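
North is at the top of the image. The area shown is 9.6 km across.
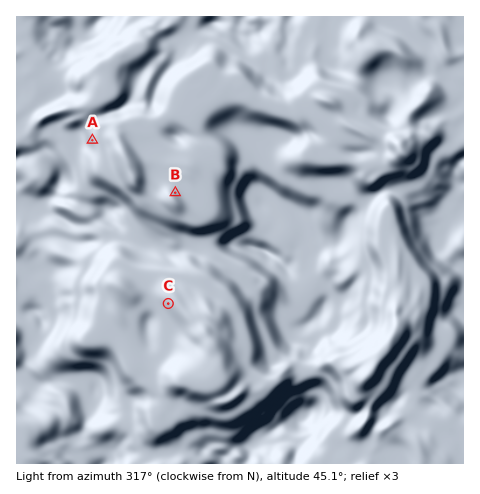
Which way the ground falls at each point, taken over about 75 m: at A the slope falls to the W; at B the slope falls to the NE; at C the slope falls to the SW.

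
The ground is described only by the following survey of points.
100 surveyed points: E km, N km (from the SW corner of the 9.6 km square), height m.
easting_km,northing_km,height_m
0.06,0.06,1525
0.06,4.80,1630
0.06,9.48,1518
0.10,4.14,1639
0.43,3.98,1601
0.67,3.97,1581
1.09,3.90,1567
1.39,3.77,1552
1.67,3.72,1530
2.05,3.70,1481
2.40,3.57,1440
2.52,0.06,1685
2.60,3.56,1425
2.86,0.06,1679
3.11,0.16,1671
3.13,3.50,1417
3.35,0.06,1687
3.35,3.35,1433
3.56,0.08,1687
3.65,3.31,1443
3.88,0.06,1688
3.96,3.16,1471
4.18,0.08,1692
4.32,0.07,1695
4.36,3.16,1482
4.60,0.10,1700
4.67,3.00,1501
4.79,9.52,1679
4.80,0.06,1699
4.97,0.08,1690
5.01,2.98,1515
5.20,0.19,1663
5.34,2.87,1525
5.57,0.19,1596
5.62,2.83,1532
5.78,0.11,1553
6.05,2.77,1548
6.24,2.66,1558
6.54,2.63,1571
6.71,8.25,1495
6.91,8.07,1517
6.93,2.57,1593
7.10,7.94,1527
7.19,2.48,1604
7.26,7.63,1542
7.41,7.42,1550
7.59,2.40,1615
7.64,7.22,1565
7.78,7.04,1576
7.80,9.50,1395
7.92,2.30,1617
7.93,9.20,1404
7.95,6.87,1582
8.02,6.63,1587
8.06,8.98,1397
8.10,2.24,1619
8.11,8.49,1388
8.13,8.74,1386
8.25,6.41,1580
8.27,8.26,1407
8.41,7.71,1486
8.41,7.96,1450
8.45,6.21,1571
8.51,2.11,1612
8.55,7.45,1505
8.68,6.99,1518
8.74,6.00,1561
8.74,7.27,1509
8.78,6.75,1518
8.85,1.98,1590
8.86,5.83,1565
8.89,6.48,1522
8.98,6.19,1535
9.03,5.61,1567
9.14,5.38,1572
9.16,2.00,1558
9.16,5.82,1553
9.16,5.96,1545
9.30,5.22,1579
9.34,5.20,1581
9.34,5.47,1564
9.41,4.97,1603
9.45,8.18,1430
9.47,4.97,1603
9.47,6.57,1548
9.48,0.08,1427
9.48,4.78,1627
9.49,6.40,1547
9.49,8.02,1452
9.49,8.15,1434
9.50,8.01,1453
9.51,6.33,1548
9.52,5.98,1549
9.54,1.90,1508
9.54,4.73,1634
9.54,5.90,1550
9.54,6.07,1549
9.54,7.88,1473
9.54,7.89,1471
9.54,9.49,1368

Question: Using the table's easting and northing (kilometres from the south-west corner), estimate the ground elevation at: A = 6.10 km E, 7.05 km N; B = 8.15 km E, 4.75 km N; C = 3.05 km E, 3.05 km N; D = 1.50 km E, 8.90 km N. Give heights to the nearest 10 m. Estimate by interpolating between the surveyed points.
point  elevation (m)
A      1470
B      1630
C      1470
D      1600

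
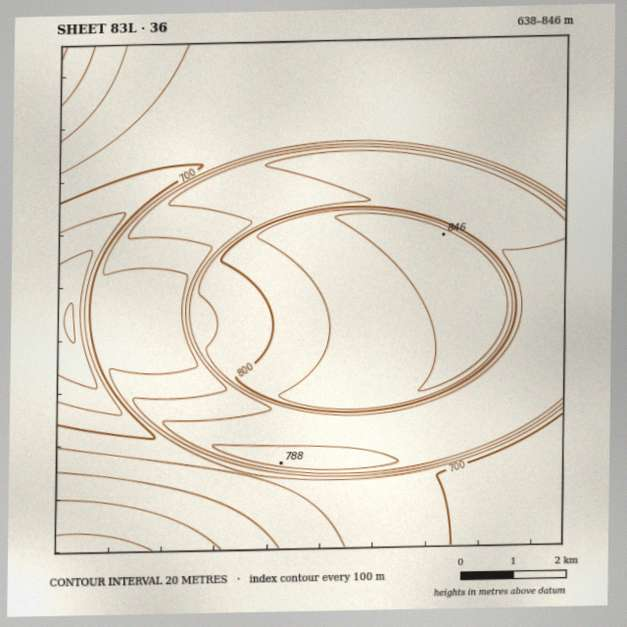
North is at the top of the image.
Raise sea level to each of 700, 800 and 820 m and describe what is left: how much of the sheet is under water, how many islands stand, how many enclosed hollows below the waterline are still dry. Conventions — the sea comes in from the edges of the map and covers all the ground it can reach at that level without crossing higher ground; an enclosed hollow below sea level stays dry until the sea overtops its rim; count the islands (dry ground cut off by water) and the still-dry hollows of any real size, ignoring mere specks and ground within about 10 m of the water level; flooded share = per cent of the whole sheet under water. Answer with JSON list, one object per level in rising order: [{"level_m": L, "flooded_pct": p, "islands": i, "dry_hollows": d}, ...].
[{"level_m": 700, "flooded_pct": 10, "islands": 0, "dry_hollows": 0}, {"level_m": 800, "flooded_pct": 82, "islands": 1, "dry_hollows": 0}, {"level_m": 820, "flooded_pct": 87, "islands": 1, "dry_hollows": 0}]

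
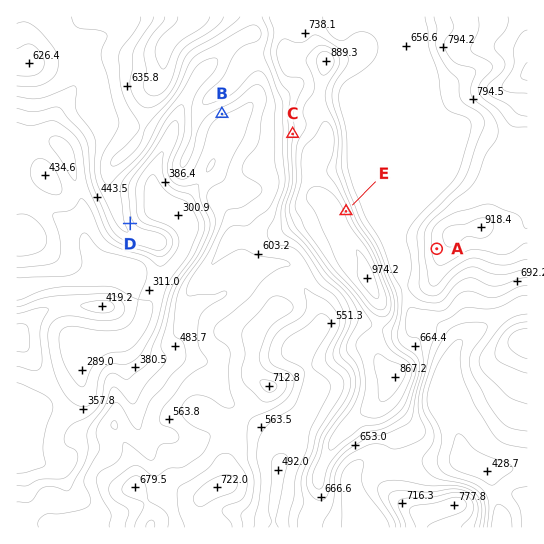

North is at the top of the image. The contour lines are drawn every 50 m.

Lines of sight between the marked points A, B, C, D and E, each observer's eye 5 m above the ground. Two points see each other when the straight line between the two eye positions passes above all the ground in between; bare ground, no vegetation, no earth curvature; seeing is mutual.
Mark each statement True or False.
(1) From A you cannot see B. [True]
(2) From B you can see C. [True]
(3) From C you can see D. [True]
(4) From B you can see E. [False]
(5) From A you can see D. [False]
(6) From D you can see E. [False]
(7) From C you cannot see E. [True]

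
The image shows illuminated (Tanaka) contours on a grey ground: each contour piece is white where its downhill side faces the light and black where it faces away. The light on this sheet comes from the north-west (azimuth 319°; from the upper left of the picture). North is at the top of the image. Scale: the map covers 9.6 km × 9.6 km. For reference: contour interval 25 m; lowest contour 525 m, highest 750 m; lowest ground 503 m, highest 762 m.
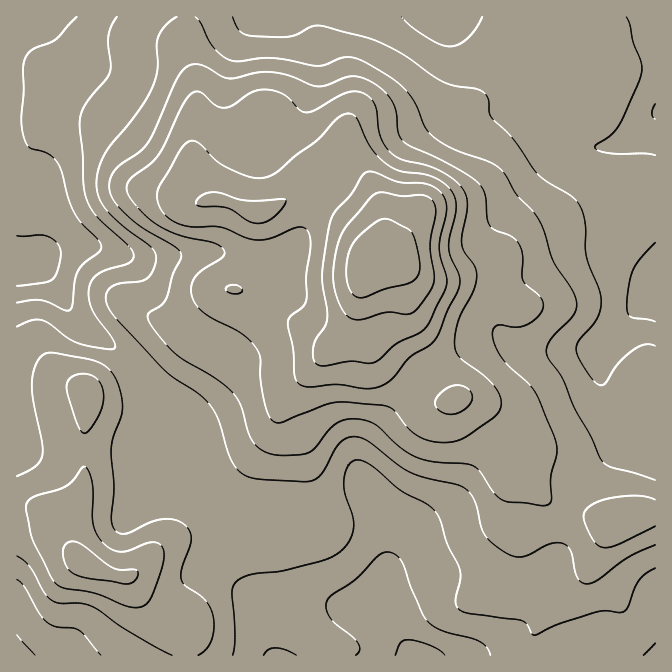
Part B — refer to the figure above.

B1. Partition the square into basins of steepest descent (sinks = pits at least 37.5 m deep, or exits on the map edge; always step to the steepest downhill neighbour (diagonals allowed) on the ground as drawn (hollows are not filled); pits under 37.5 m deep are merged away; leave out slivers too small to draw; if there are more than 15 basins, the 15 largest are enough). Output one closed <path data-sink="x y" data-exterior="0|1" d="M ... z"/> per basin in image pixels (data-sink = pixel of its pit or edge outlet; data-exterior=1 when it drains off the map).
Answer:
<path data-sink="655 112" data-exterior="1" d="M655 16l-469 1 0 30 12 45-5 43 0 37 8 21 6 6 13 0 34 14 8 0 28-15 30-32 10-7 17-6 5 1 17 24 9 17 6 22-1 18-17 25-3 18 0 17 10 30 1 22 4 8 7 9 45 35 24 2 8-3 12 3 16 10 9 9 7 13 2 37 2 3 20 11 20 19 59 20 10 0 20-9 17-2z"/><path data-sink="17 263" data-exterior="1" d="M185 16l-169 1 0 488 19 3 19 8 9 11 11 27 11 10 30 12 19-2 28-28 13-7 17-3 40 0 6-4 6-15 10-49 20-38 7-27 5-8 28-28 32-37 12-28 8-42 12-15 6-17 0-11-6-22-20-35-10-7-8 1-20 12-30 32-28 15-8 0-34-14-13 0-6-6-8-21 0-37 5-43-12-45z"/><path data-sink="418 655" data-exterior="1" d="M362 283l-9 34-10 18-57 60-5 8-7 27-20 38-10 49-6 15-6 4-40 0-17 3-13 7-28 28-6 3 13 20 14 14 12 7 13 1 3 3 3 33 469 1 1-142-9-1-28 10-10 0-59-20-20-19-20-11-2-3-2-37-7-13-9-9-16-10-12-3-8 3-24-2-47-37-9-15 0-15-10-29z"/><path data-sink="17 655" data-exterior="1" d="M28 506l-12 1 1 149 169-1-2-28-4-8-13-1-12-7-14-14-8-15-6-6-19-2-23-10-11-10-15-32-11-9z"/>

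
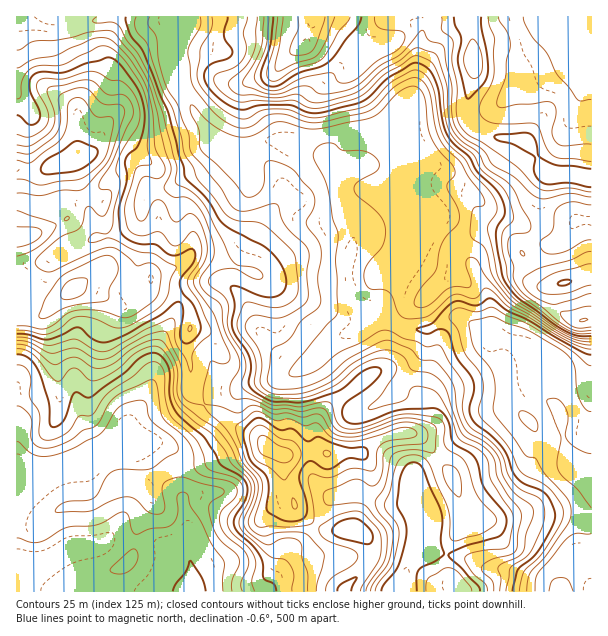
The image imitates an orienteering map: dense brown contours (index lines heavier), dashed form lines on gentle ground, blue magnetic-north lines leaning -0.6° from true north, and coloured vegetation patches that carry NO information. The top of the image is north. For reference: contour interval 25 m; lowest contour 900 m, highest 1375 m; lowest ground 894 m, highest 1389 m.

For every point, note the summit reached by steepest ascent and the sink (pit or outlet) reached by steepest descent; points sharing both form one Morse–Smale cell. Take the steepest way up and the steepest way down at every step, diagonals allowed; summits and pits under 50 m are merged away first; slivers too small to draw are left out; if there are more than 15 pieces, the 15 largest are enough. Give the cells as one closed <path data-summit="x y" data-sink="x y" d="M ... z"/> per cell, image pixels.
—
<path data-summit="72 159" data-sink="561 591" d="M177 16l-161 1 0 297 25 2 19-18 17-10 10 0 36 19 6 0 12-6 11-13 4 2 21 5 11 11 2 24-3 6 0 17 5 16-2 21 14 14 12-10 15-2 20-8 27-5 19-7 11-6 10-11 4 8 10 11 27 35 6 1 21-10 10-8 2-8 23-27 6-15 0-12-25-2-17-13-6-9 3-24-2-22-14-12-16 1 6-19 33-1 9-3 5-5 0-11-7-19-19-22-9-5-14 0-21 5-12-13-45-16-13 2-17 8-18-2-10-4-8-9-32-51-4-21 0-18 4-12z"/><path data-summit="72 159" data-sink="191 591" d="M152 288l-11 13-12 6-6 0-36-19-10 0-17 10-19 18-25-1 1 277 172 0 3-2 0-24-5-15 1-26-6-28-6-17-1-13-3-3-3-11-8-8-7-2 17-1 28-29 5-9-14-14 2-21-5-16 0-17 3-6-2-24-11-11-21-5z"/><path data-summit="72 159" data-sink="561 591" d="M533 384l-8 0-15 6-7 19-24 11-41 38-16 10-8 8 0 33 4 10 0 24-2 9-8 14-6 18 0 8 190-1 0-166-29-4-5-13-13-10z"/><path data-summit="314 17" data-sink="561 591" d="M422 16l-243 0-1 17-4 12 0 18 4 21 32 51 14 11 22 4 17-8 13-2 18 8 21 4 6 4 12 13 17-3 12-7 6-15 19-12 11-12 14-21 6-48 4-18z"/><path data-summit="269 447" data-sink="561 591" d="M462 318l-15 1-19 11-1 12-6 15-23 27-2 8-10 8-21 10-6-1-7-7-20-28-10-11-4-8-10 11-11 6-19 7-27 5-20 8-15 2-11 11 31 21 22 10 12 14 13 5 1 25 8 15 3 12 20 17 15-24 11-6 19-1 26 11 25-2 2 3 1-29 8-8 16-10 41-38 24-11 7-19 15-6 9-1-4-7-23-2-9-15-5-14 1-3 8-3-29-14z"/><path data-summit="564 282" data-sink="561 591" d="M426 163l-13 0-24 5-21-3 9 4 19 22 7 19 1 12 6-5 25 1 12 6 10 10 31 63 4 35 8 6 16 8 8 8 5 9 5 23 11 12 13 10 5 13 28 3 1-203-16-1-12 20-12 6-6-2-22-18-36-16-17-17-18-9-15-16z"/><path data-summit="473 60" data-sink="561 591" d="M467 16l-45 1 0 16-4 18-6 48-14 21-11 12-13 7-6 5-6 15-7 5 19 0 10 4 29-5 19 1 6 4 15 16 18 9 17 17 36 16 22 18 11 0 9-7 10-17 16-1 0-40-16-4-25 0-9-7-10-21-7-7-28-2-21-10-7-6-3-6 0-11 8-27 0-33z"/><path data-summit="269 447" data-sink="191 591" d="M204 404l-14 19-19 19-17 1 7 2 8 8 3 11 3 3 1 13 6 17 6 28-1 26 5 15-2 25 74 1 14-19 10-22 14-9 14-17-21-18-3-12-8-15-1-25-13-5-12-14-22-10z"/><path data-summit="473 60" data-sink="591 17" d="M582 16l-114 0 6 29 0 33-6 20-2 18 10 12 12 6 9 4 28 2 7 7 10 21 9 7 25 0 15 3 1-101-11-3-5-3-8-15-3-20 0-3z"/><path data-summit="314 17" data-sink="561 591" d="M428 217l-18 0-12 11-6 1-37 2-3 17 14 0 14 12 0 49 10 11 17 10 22 0 18-11 15-1 11 7 22 11-5-7 2-14-4-18-28-58-13-15-7-4z"/><path data-summit="351 530" data-sink="561 591" d="M360 493l-12 0-16 5-16 26 11 6 29 0 6 4 8 11 2 10-4 8-7 10-15 14-1 5 56 0 7-26 8-14 2-9 0-24-4-13-3-4-25 2z"/><path data-summit="351 530" data-sink="191 591" d="M317 524l-15 18-14 9-10 22-12 19 78 0 2-5 15-14 11-18-5-16-5-5-11-5-24 1z"/><path data-summit="314 17" data-sink="591 17" d="M591 16l-7 0-19 17 3 23 4 10 6 7 12 3 2-1z"/><path data-summit="72 159" data-sink="561 591" d="M504 340l-7 0-4 2 0 3 12 27 7 4 18 0 0-7-6-15-8-8z"/>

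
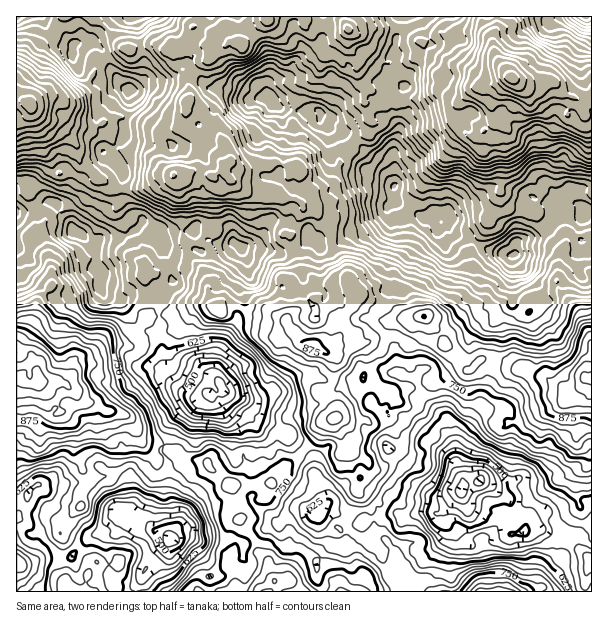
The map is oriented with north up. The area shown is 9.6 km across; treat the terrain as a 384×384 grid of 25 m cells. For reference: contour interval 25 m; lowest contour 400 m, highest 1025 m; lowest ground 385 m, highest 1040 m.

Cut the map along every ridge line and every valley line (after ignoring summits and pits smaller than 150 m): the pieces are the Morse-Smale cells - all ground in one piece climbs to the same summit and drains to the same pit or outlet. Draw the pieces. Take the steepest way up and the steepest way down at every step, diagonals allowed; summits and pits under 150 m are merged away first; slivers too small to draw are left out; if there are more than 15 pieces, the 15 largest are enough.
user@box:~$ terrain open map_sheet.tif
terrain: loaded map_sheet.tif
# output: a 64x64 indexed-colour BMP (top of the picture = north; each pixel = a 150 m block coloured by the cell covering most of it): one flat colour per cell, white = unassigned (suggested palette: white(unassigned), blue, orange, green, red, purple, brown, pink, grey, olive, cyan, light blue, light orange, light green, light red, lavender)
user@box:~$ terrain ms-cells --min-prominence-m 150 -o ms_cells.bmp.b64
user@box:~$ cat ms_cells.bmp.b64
<image width="64" height="64" href="data:image/bmp;base64,Qk12CAAAAAAAAHYAAAAoAAAAQAAAAEAAAAABAAQAAAAAAAAIAAATCwAAEwsAABAAAAAAAAAA////ALR3HwAOf/8ALKAsACgn1gC9Z5QAS1aMAMJ34wB/f38AIr28AM++FwDox64AeLv/AIrfmACWmP8A1bDFAKqqqqqqqqzMzMwAABEREREREREREbu7u7u7u7u7u7uwqqqqqqqqqszMzAAAERERERERERERu7u7u7u7u7u7u7CqqqqqqqqqzMzMzAARERERERERERu7u7u7u7u7u7u7u6qqqqqqqqqszMzMzBERERERERERG7u7u7u7u7u7u7u7qqqqqqqqqqzMzMzMEREREREREREbu7u7u7u7u7u7u7CqqqqqqqqqqqzMzMwREREREREREQC7u7u7ALu7u7u7AKqqqqqqqqqqnMzMzMEREREREBEQAAu7u7AAAAC7uwAAqqqqqqqqqqmZzMzMwREREREAARAAC7u7sAAAAAAAAACqqqqqqqqpmZzMzMwREREREQARERABu7u7AAAAEQAAAJqqqqqqqZmZnMzMzBEREREREREREREREbsAAAERERAAmqqqqqmZmZmczMzMERERERERERERERERGwAAERERERGZqqqqmZmZmZzMzMwRERERERERERERERERAAEREREREZmZmZmZmZmZnMzMwzMzMRERERERERERERERERERERERmZmZmZmZmZmczMwzMzMxERERERERERERERERERERERGZmZmZmZmZmZwzMzMzMzMxEREREREREREREREREREREZmZmZmZmZmZzDMzMzMzMzMRERERERERERERERERERERmZmZmZmZmZkzMzMzMzMzMzERERERERERERERERERERGZmZmZmZmZZmMzMzMzMzMzMREREREREREREREREREREZmZmZmZmZZmYzMzMzMzMzMzERERERERERERERERERERmZmZmZmZZmZmMzMzMzMzMzMxERERERERERERERERERGZmQmZlmZmZmZjMzMzMzMzMzEREREREREREREREREREZmZmZZmZmZmZmYzMzMzMzMzMRERERERERERERERERERmZmZZmZmZmZmMzMzMzMzMzMRERERERERERERERERFREABmZmZmZmZmMzMzMzMzMzMzERERERERERERERERVVUQBmZmZmZmZmMzMzMzMzMzMzMREREREREREREREVVVVVAGZmZmZmZmYzMzMzMzMzMzMxEREREREREVERVVVVVVUGZmZmZmZmZjMzMzMzMzMzMzEREREREREVVVVVVVVVVWZmZmZmZmZmMzMzMzMzMzMREREREREREVVVVVVVVVVVZmZmZmZmZmYzMzMzMzMzMREREREREREVVVVVVVVVVVVmZmZmZmZm7jMzMzMzMzMREREREREREVVVVVVVVVVVVWZmZmZmZm7uMzMzMzMzMxERFREREREVVVVVVVVVVVVVZmZmZmZm7u4zMzMzMzMzERFVURERFVVVVVVVVSJVVVVmZmZmZm7u7jMzMzMzMzERVVVVERFVVVVVVVVSIiVVVWZmZmZu7u7u4zMzMzMzMRVVVVVREVVVVVVVVVIiVVVVZmZmZm7u7u7jMzMzMzMxFVVVVVVVVVVVVVVVUiIiJVVmZmZmbu7u7uMzMzMzMzM1VVVVVVVVVVVVVVVSIiIiImZmZmZu7u7u4zMzMzMzMzVVVVVVVVVVVVVVVVIiIiIiZmZmZm7u7u7jMzMzMzMzNVVVVVVVVVVVVVVVIiIiIiIAZmZm7u7u7u7u4zM3d3d0VVVVVVVVVVVVVSIiIiIiIgAGZmiIiO7nfu7u7nd3d3REREVVVVVVVVIiIiIiIiIiAAAAiIiIiHd3d+7nd3d3dEREREVVVVVVIiIiIiIiIiIAAAiIiIiId3d3d3d3d3d0RERERFVVVVIiIiIiIiIiIogACIiIiHd3d3d3d3d3d3dERERERVIiIiIiIiIiIiIiiIiIiIiId3d3d3d3d3d3dEREREREIiIiIiIiIiIiIiKIiIiIiIh3d3d3d3d/////REREREQiIiIiIiIiIiIiIoiIiIiIiHd3d3d3d/////9ERERERCIiIiIiIiIiIiIiiIiIiIiId3d/939//////0REREQiIiIiIiIiIiIiIiKIiIiIiId3d/////9E9P9EREQiIiIiIiIiIiIiIiIiIoiIiIiId3d3/////0REREREQiIiIiIiIiIiIiIiIiIiiIiIiIiHd3f////0RERERERCIiIiIiIiIiIiIiIiIiKIiIiIiIh3d/////REREREREIiIiIiIiIiIiIiIiIiIoiIiIiIiHd3d///REREREREQiIiIiIiIiIAIiIiIiIiiIiIiIiId3d3//REREREREQiIiIkIiIiIAACIiIiIiKIiIiIiIh3d3d/REREREREREIiIkQiIiIgAAIiIiIiIIiIiIiIiHd3d3REREREREREREIiRCIiIiAAAiIiIiIgiIiIiIiId3d3dEREREREREREREREIiIiIgAAIiIiLd2IiIiIiIh3d3d0RERERERERERERERCIiIiIgAi3dLd3YiIiIgAB3d3d3REREREREREREREREIiIiIgAA3d3d3diIiIgAB3d3d3AEREREREREREREREIiIiIAIg3d3d3d2IiIgAAHd3d3AAAEREREREREREREQiIiAAAA3d3d3d3YiIiAAHd3d3cAAABEREREREBERERCIiAAAADd3d3d3diIgAAAd3d3d3cAAAAEREREAAREREIiIAIAAN3d3d3d2IgAAAAHd3d3dwAAAABEREAAAERERCIiIgAA3d3d3d3YiAAAAAB3d3d3cAAAAAREQAAEREREIiIgAADd3d3d3d"/>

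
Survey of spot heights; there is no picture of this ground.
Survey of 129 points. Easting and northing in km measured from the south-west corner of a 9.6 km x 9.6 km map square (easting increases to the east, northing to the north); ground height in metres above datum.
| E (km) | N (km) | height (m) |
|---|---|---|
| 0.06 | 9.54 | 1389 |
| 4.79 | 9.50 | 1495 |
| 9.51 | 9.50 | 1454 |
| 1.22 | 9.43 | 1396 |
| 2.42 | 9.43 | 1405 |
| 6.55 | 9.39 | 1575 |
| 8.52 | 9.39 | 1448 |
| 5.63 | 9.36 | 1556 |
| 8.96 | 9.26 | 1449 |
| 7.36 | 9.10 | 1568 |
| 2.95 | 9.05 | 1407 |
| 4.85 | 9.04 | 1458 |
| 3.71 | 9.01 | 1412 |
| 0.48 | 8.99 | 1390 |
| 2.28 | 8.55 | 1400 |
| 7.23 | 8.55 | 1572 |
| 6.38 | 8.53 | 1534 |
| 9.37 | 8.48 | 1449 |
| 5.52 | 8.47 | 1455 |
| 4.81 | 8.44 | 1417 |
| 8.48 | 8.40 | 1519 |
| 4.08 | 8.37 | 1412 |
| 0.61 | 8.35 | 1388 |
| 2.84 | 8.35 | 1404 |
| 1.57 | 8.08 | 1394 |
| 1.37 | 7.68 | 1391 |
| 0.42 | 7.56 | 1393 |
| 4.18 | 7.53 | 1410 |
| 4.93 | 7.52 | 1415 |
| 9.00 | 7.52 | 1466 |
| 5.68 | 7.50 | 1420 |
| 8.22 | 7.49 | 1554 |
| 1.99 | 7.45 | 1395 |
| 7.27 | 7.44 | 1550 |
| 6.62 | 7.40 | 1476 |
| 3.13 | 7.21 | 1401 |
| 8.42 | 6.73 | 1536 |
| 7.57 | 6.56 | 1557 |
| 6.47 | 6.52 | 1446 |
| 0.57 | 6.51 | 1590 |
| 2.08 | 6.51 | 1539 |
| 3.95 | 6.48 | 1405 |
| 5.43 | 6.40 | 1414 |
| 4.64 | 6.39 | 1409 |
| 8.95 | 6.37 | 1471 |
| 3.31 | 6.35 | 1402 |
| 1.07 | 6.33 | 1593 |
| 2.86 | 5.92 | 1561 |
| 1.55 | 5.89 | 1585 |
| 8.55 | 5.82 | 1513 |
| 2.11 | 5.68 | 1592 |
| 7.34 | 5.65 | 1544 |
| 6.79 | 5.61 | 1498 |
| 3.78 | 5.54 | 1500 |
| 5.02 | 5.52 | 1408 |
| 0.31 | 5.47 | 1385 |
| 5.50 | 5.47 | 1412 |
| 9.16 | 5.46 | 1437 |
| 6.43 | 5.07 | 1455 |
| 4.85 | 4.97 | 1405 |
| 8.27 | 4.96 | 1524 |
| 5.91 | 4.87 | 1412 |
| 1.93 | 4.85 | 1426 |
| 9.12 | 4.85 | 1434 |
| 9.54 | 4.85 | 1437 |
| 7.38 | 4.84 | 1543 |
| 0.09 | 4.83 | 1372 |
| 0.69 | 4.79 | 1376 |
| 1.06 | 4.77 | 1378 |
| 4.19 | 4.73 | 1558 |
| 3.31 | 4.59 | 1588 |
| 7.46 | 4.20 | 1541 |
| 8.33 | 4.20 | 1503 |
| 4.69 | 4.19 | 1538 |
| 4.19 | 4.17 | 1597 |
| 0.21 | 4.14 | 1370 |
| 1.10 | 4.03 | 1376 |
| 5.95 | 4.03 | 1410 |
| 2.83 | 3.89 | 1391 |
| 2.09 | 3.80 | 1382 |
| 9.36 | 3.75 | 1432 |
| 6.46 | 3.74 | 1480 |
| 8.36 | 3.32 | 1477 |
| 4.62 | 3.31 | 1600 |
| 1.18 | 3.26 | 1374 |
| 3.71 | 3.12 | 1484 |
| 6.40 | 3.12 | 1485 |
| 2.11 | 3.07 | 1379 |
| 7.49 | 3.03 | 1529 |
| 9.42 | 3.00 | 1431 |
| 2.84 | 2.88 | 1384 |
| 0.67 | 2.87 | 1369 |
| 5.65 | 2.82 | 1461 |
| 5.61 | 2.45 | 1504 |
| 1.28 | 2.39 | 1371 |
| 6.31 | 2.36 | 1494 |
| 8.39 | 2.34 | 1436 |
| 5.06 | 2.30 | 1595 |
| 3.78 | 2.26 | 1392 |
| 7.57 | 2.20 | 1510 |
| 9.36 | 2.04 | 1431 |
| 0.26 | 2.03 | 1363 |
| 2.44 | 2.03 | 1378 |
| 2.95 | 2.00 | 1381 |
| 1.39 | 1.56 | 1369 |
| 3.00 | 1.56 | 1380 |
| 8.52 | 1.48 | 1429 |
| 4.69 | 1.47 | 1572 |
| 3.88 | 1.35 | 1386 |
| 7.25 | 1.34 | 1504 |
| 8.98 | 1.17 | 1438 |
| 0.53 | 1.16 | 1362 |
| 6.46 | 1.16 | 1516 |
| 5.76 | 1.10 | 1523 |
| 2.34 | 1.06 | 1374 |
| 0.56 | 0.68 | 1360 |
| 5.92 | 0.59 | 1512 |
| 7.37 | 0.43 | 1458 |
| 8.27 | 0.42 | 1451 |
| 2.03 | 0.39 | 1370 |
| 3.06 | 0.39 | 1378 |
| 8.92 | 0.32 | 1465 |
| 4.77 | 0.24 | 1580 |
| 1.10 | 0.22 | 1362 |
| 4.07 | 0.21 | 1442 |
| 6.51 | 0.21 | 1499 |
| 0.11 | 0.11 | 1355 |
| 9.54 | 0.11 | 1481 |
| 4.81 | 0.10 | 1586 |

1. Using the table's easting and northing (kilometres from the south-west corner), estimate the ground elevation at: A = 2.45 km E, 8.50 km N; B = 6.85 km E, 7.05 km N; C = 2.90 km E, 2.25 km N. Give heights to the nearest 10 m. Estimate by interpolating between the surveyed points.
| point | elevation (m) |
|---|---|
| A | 1400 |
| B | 1500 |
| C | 1380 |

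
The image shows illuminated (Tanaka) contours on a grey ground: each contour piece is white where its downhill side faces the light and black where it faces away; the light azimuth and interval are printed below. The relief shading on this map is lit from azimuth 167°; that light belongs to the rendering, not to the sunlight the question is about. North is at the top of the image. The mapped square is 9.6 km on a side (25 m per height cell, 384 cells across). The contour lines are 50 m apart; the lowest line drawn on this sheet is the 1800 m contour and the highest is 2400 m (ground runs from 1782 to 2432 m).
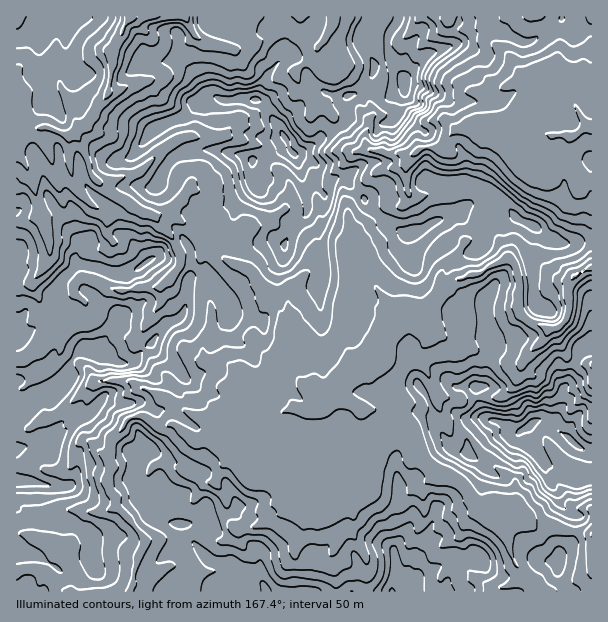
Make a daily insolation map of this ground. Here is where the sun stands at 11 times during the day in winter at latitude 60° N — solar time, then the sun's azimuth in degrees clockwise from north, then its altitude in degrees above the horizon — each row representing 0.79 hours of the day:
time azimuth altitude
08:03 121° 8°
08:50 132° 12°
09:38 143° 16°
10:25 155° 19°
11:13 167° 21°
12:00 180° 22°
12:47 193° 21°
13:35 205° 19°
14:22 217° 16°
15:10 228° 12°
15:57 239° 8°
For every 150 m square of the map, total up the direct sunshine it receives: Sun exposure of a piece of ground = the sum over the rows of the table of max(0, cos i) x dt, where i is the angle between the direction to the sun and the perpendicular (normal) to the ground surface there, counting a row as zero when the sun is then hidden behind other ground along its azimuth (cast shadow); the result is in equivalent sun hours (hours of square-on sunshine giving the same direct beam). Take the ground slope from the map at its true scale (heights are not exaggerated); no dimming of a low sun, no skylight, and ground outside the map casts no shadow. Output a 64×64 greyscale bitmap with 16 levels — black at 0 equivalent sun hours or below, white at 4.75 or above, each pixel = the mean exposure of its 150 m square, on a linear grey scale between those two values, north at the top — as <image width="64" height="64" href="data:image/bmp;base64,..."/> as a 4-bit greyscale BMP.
<image width="64" height="64" href="data:image/bmp;base64,Qk12CAAAAAAAAHYAAAAoAAAAQAAAAEAAAAABAAQAAAAAAAAIAAATCwAAEwsAABAAAAAAAAAAAAAAABEREQAiIiIAMzMzAERERABVVVUAZmZmAHd3dwCIiIgAmZmZAKqqqgC7u7sAzMzMAN3d3QDu7u4A////AGdleqzdy4Zmd3d3ZoiHQjMiMzIzRWZnZ2VXh0I3q6ZmVVa7mbuZiIZmZ2RYiGQxEAASIjNFZVd2d3rbl2q7uGWHm4eZmHiGeXd4mZh1RFMAIiRFRWdlRXdnzahVrMqZh6qXZ5iHd3ZXmZmoVENGZkRnVGdHiGRFNYmIdleYd4iHdmZ4d3d4mFV4mXQiI2VmZEVlZFqnZEZjIjM0VlRFV4d3d5mImIiYdmiXRGMUIjRkM0Yyh2JFNXcgECNVUzQkZ4iamZhmd1a8u6eKlTAANFU0NERDIBVEVWIBJFVUQzV5u7u7lDNEOdyoiKlnmWM0RVVEVDQiJFN0VSNFZVaJve6phkQzIROLp2VUZleYd2VVVWVFUxQzU2dGVnZmeK79iJq7qrzKd7t2d3RFVXeIZVZ3dmZDNGMzR4ZoiIiczceq3N7/64ZYmGiHdyI0MRV3Z3d3dmZWdCMRRniJqrz/3v///cu5dWuXaGQkISUiElZ4iIiHd3d2QgE1is7s7N3P/1UxEUZnZ4dlUyJoQzRFVmd4iIh3d1WHVWm+/au+2shoVFZ1NolEaIRFd1VSVmZ3ZmZ4iHdmREZ5z/6X3925dniYmqhWZFmIqodCI2Vmd3d3dmZnd3ZWV77/6I3//YZ6zamHiFZXVneYZDI1V3d3d4iHdmZ3dWdozbhnzv/pd6zZNYd5hJlSJUMzRERmd3d4iId3dmZmeHmoRmrO3al5ulFDV3jN2pM1IRRYqGZ3d4iHd3d3d3eHepZojLmIqquVMohkZ63d2DEkVphWd3d3eHZmZ3dniGWZZHnN2lJJuVJ0mplVeLyspWmqZomZmYiGVWVWZmZVWadVlWYhABEyMVeZqrY0a83/xlabqZmZiZmIiHZniJmHZ1YxIQAAEAAlBEWJnHMllhJFfLmqmHiId4h3domIeIi4RXeDAAAAADRBZEeKxiAlZG3qzad4iYd4h3iYd3d3irVaqamCAAABVlN1M1irZleu/Ju4mZmIiIiImIh2d2ZmQ3cyIRAAAAMTVhRkNVfv///ZumVXmIipmImYiJdnZlQUYhEQEhABIwAlVEZEjO7Iea3IVXZpmqmHeJmIiGZnZlUyIiJEQxEzIXmoVWWMqHU0vJZpnMvLiZiHiZiJlnd2ZERERnmGQRIGnZmGVUM0RWR5qaupvLd6mIiJqImYZ3dmVWeIiGZ1ERVGeIdVMAJ5ljW8y6mbmauYmZmpiIl2Z2VniHd2ZlQgEhKHiHZDM1mHQn3amZq7uZmJmqiIiJZVZoiId2VDEVgxRHdoiZZmZohjJJmIiYl1iImamIeIh2Q1eIiIdmNN/XRlRkZ2ZndCNpY0WHiHZ2RYmZmIiHeJu7lnd4iIdYlmRHYxN3ZIhBASVURXeIdmZnmJqZmIiIqau3NGd4mWd1VDdUE0d3dTNEESI2iJlVZYupiZmYiHiau6pkREWKd3ZURDlRJIhFr//+tkV5pUVnrNyXiYd3iazeubcgAldYiHZBF4QiWs23R87sczQzRFi87sh4d3eavNy7nMlhBFmIq6YXZTJHUyAiOe2VVVVoq6rMyod3eJq6l5u5z/oxaYq9/9iFNWVkIRNCR1Z3d7y7qqqqh3d4maqIisyK3uzJm83d5GVGVoljRiECSFZndniaiJmYeIiZiaupeXRZvsq8y5miREd0JTWEEAA0R3hmZWVIqpqYiaqpmru6qVesy8pTI0MzV1IQMRAAEjJnibqHU1e8u6iZmYU0e8zKh6vcliEROWRnRCATMQAjN3eJmqqpZHurqJy3IAE1ermYiIMRMRE3hqdEMlczWsyFZniazu2WeKuprZVCEjIkWJiHMgATIjNWhEI4Yjne7bdlZ4rf/LmYmqu5d5cjMjM2iYQRACRTQjUzM2QWzcu6qWd3isyquqmWrLNGZlq6mIeHMRESJGZTJTNFY2dURHiJmKiJqZl6uZaLlSRVSIdmdSESEjNFZmRXVVdn7+pUWJmpipmYdp3KqTOLchIzMQAAESM0RVVndIZXZ1iazthGq8ury5iK3suHcQWahSEQAAABM0VVZWiHdWdlSFRHzYRqzNy4Q2rbh1M0AAE0QgAAEQE0VmZVZmZVZkNVMjWd6UMzMgACaaYkrLvIrf/ZhiNDM0Vmd1ZERURCMkI1ZVneyGZlRoh4hDAozszP/t3skyRVZmVVZmQ2Z2rINXd3ZHzuzNyWVXhDISRq3X3+60V4dmZnd4mqqVm93JmkVmUxEmvuuqmIlRRUNVeYdHvsp4y6qqmYiIiHuIrIaJdDQyEAFaq97u2DI2ZFiIvMqd/97d3cuoiIh2iYd3Z5iEIiIhJneqmbuoRDNmiKy7q9+p7ZeIeJmIh3eYiHZomJdUIiNEITQgAAAlY0djNZlnmr2Xd2d1V5iIeIiZl4mZmGqWVEMiEAAAAiJFgwARWYeIhmZ6uqqWZ4iJiIiIiYh2Vpuph2MQAAADdmVCNERYiGSKqruqzKmHZomImIiZhUQ0aJmIZCEAADNauDRmZ4d4VFzdzMy6msupmqi6qZmHVDVVVFZUIiESNFWIZmaKt3dEN9/9upid7tururuqmZh5dEQzVlISRndlRDR3Z4uGdjRhJaynaMy83bu6eImZqrqUMxaIcnzKmZhUV4d3d3d5g2cgAmirp2eby5pmeIebuqdBVlQkuXdmeIZFeHZVd2a5NnMmZmZlRFiph2Z3dniqqDIQAASHdmZlZlRWd2RHZYlRNTd3d1UxJoh2"/>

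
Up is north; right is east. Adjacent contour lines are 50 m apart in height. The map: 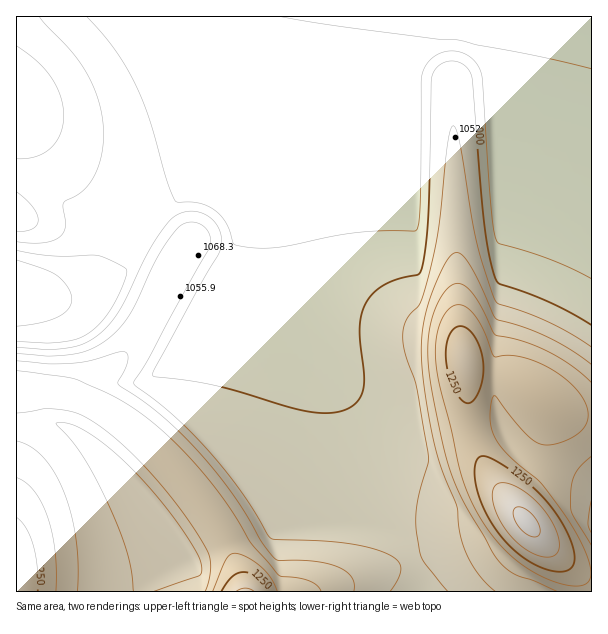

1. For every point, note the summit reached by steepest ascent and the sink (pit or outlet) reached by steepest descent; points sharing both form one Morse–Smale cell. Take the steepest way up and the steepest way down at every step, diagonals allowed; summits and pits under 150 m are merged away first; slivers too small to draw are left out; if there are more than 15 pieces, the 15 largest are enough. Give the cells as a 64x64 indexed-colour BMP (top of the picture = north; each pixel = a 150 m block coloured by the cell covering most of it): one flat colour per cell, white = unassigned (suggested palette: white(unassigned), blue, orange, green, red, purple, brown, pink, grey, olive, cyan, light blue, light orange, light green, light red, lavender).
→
<image width="64" height="64" href="data:image/bmp;base64,Qk12CAAAAAAAAHYAAAAoAAAAQAAAAEAAAAABAAQAAAAAAAAIAAATCwAAEwsAABAAAAAAAAAA////ALR3HwAOf/8ALKAsACgn1gC9Z5QAS1aMAMJ34wB/f38AIr28AM++FwDox64AeLv/AIrfmACWmP8A1bDFAEREREREREQiIiIiIiIiIiIiIiIiIiIhERERERERERERREREREREREIiIiIiIiIiIiIiIiIiIhERERERERERERFEREREREREREIiIiIiIiIiIiIiIiIiEREREREREREREURERERERERERCIiIiIiIiIiIiIiIiIRERERERERERERREREREREREREQiIiIiIiIiIiIiIiIRERERERERERERFEREREREREREQiIiIiIiIiIiIiIiIhEREREREREREREURERERERERERCIiIiIiIiIiIiIiIhERERERERERERERRERERERERERCIiIiIiIiIiIiIiIRERERERERERERERFERERERERERCIiIiIiIiIiIiIiIREREREREREREREREURERERERERCIiIiIiIiIiIiIiIRERERERERERERERERREREREREREIiIiIiIiIiIiIiIhERERERERERERERERFEREREREREIiIiIiIiIiIiIiIhEREREREREREREREREUREREREREIiIiIiIiIiIiIiIiERERERERERERERERERREREREREIiIiIiIiIiIiIiIiIRERERERERERERERERFEREREREIiIiIiIiIiIiIiIiIhEREREREREREREREREUREREREIiIiIiIiIiIiIiIiIhERERERERERERERERERREREREIiIiIiIiIiIiIiIiIiERERERERERERERERERFERERCIiIiIiIiIiIiIiIiIiIREREREREREREREREREUREQiIiIiIiIiIiIiIiIiIiIhERERERERERERERERERIiIiIiIiIiIiIiIiIiIiIiIiEREREREREREREREREREiIiIiIiIiIiIiIiIiIiIiIiIRERERERERERERERERESIiIiIiIiIiIiIiIiIiIiIiIRERERERERERERERERERIiIiIiIiIiIiIiIiIiIiIiIhEREREREREREREREREREiIiIiIiIiIiIiIiIiIiIiIiERERERERERERERERERESIiIiIiIiIiIiIiIiIiIiIiERERERERERERERERERERIiIiIiIiIiIiIiIiIiIiIiIREREREREREREREREREREiIiIiIiIiIiIiIiIiIiIiIRERERERERERERERERERESIiIiIiIiIiIiIiIiIiIiIRERERERERERERERERERERIiIiIiIiIiIiIiIiIiIiIhEREREREREREREREREREREiIiIiIiIiIiIiIiIiIiIhERERERERERERERERERERESIiIiIiIiIiIiIiIiIiIiERERERERERERERERERERERIiIiIiIiIiIiIiIiIiIiEREREREREREREREREREREREiIiIiIiIiIiIiIiIiIiIRERERERERERERERERERERETMzMzMyIiIiIiIiIiIiIRERERERERERERERERERERERMzMzMzMyIiIiIiIiIiIhEREREREREREREREREREREREzMzMzMzMiIiIiIiIiIiERERERERERERERERERERERETMzMzMzMyIiIiIiIiIiIRERERERERERERERERERERERMzMzMzMzMiIiIiIiIiIhEREREREREREREREREREREREzMzMzMzMzIiIiIiIiIhERERERERERERERERERERERETMzMzMzMzMiIiIiIiIiERERERERERERERERERERERERMzMzMzMzMzIiIiIiIiIREREREREREREREREREREREREzMzMzMzMzMiIiIiIiIhERERERERERERERERERERERETMzMzMzMzMzIiIiIiIiERERERERERERERERERERERERMzMzMzMzMzMyIiIiIiIhEREREREREREREREREREREREzMzMzMzMzMzMyIiIiIiERERERERERERERERERERERETMzMzMzMzMzMzMiIiIiIRERERERERERERERERERERERMzMzMzMzMzMzMzIiIiIhEREREREREREREREREREREREzMzMzMzMzMzMzMyIiIiERERERERERERERERERERERETMzMzMzMzMzMzMzMiIiIRERERERERERERERERERERERMzMzMzMzMzMzMzMyIiIiEREREREREREREREREREREREzMzMzMzMzMzMzMzMiIiIRERERERERERERERERERERETMzMzMzMzMzMzMzMzIiIhERERERERERERERERERERERMzMzMzMzMzMzMzMzMiIiEREREREREREREREREREREREzMzMzMzMzMzMzMzMyIiIRERERERERERERERERERERETMzMzMzMzMzMzMzMzMiIhERERERERERERERERERERERMzMzMzMzMzMzMzMzMyIiIREREREREREREREREREREREzMzMzMzMzMzMzMzMzIiIhERERERERERERERERERERETMzMzMzMzMzMzMzMzMyIiERERERERERERERERERERERMzMzMzMzMzMzMzMzMzIiIREREREREREREREREREREREzMzMzMzMzMzMzMzMzMiIhERERERERERERERERERERETMzMzMzMzMzMzMzMzMyIiERERERERERERERERERERERMzMzMzMzMzMzMzMzMzMiIhEREREREREREREREREREREzMzMzMzMzMzMzMzMzMyIiERERERERERERERERERERETMzMzMzMzMzMzMzMzMzIiIRERERERERERERERERERER"/>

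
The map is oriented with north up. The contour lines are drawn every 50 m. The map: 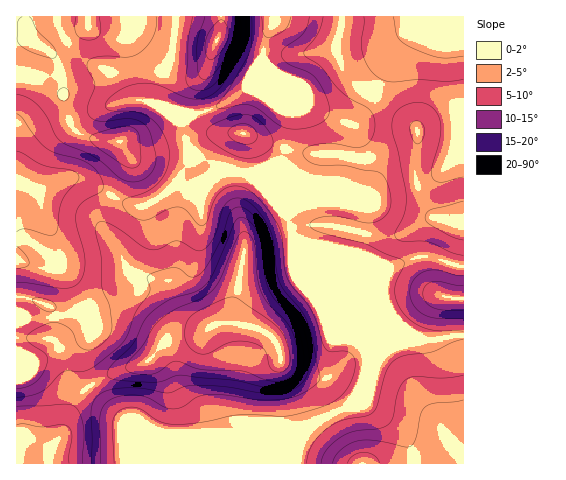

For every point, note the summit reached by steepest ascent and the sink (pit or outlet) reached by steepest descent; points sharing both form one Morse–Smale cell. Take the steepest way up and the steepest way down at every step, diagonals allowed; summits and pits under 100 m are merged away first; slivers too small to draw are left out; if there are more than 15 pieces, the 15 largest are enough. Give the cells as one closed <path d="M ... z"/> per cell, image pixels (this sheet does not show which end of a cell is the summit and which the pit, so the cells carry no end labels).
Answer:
<path d="M263 58l-9 11-7 18-4 4-16 11-12 6-21 6-11 9 1 13 4 8 0 20-12 18-21 18-14 6-14-2-49-26-15 1-22 11-6 0-13-7-6-1 0 172 16 6 6 0 53-26-9 23 0 17 5 10 12 14 21 19 37 17 74 1 35 5 20-3 23-9 11-8 27-13 11-15 6-13 2-9 0-17-35-83-31-31-8-4-4-18-23-26-21-18 13-2 24-10 8-28 1-22-17-42z"/><path d="M463 16l-189 0-1 9-7 14-4 18 11 12 17 42-1 22-8 28-24 10-13 2 18 15 26 29 4 18 19 13 75 76 35 15 17 0 26-5z"/><path d="M175 16l-159 1 1 165 18 8 6 0 22-11 15-1 49 26 10 2 9-1 9-5 21-18 12-18 0-20-4-8-1-13 10-8-13-5-9 0-16-7 6-27 9-15 2-8 4-24z"/><path d="M332 269l34 84 0 17-6 18-12 17-28 15-10 7-10 18-3 18 166 1 1-129-26 4-17 0-29-11-6-4z"/><path d="M91 334l-53 26-22-5 1 109 280-1 3-18 9-17-23 9-20 3-35-5-70 0-37-15-26-23-14-20-2-20z"/><path d="M273 16l-97 0-4 37-2 8-9 15-6 27 16 7 25 4 19-6 23-14 9-7 7-18 8-12 4-18 8-18z"/>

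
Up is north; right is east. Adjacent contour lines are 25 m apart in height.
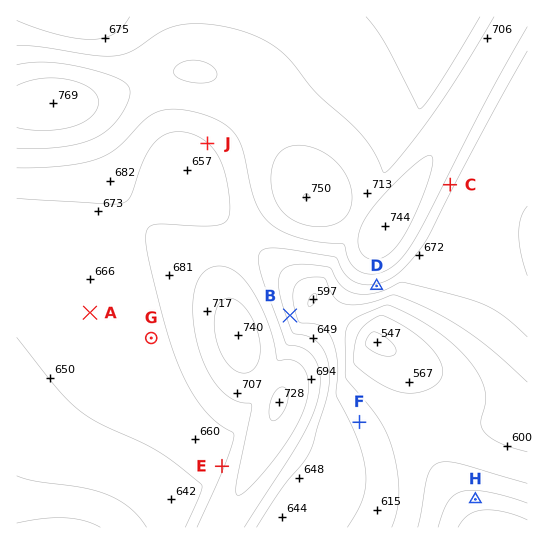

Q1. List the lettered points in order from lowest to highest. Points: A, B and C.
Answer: B A C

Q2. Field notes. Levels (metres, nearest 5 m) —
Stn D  670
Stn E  670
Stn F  615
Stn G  670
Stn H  540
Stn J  675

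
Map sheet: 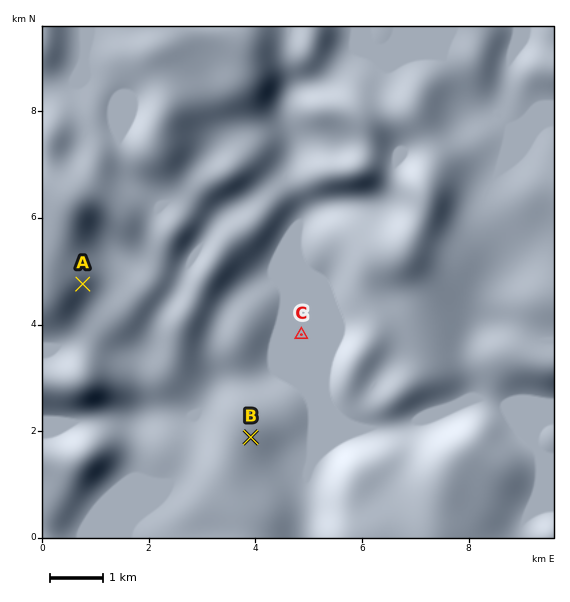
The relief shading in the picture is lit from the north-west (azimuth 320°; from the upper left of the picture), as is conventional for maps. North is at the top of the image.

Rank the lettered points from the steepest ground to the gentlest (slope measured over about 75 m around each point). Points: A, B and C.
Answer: A B C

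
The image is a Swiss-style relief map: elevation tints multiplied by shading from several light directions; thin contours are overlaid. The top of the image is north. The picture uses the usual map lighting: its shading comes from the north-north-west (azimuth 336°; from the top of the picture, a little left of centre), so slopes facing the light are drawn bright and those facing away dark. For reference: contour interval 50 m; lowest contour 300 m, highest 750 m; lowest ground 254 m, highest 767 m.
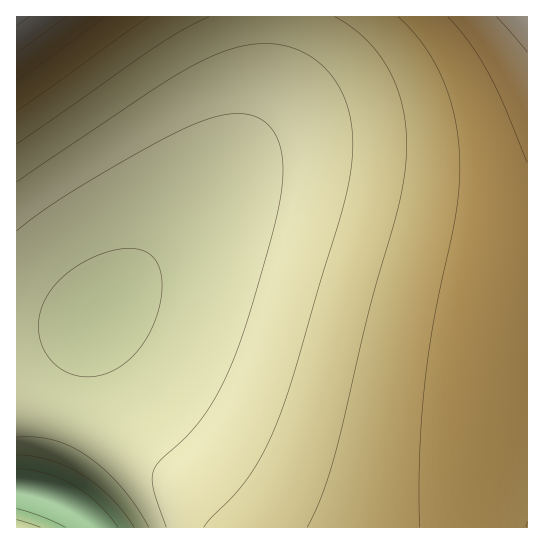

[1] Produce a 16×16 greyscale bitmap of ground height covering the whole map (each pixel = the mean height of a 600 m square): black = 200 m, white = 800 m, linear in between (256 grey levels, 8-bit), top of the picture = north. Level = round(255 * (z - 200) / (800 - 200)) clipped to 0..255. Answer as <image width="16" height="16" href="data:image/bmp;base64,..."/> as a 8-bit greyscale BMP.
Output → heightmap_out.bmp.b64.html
<image width="16" height="16" href="data:image/bmp;base64,Qk02BQAAAAAAADYEAAAoAAAAEAAAABAAAAABAAgAAAAAAAABAAATCwAAEwsAAAABAAAAAAAAAAAAAAEBAQACAgIAAwMDAAQEBAAFBQUABgYGAAcHBwAICAgACQkJAAoKCgALCwsADAwMAA0NDQAODg4ADw8PABAQEAAREREAEhISABMTEwAUFBQAFRUVABYWFgAXFxcAGBgYABkZGQAaGhoAGxsbABwcHAAdHR0AHh4eAB8fHwAgICAAISEhACIiIgAjIyMAJCQkACUlJQAmJiYAJycnACgoKAApKSkAKioqACsrKwAsLCwALS0tAC4uLgAvLy8AMDAwADExMQAyMjIAMzMzADQ0NAA1NTUANjY2ADc3NwA4ODgAOTk5ADo6OgA7OzsAPDw8AD09PQA+Pj4APz8/AEBAQABBQUEAQkJCAENDQwBEREQARUVFAEZGRgBHR0cASEhIAElJSQBKSkoAS0tLAExMTABNTU0ATk5OAE9PTwBQUFAAUVFRAFJSUgBTU1MAVFRUAFVVVQBWVlYAV1dXAFhYWABZWVkAWlpaAFtbWwBcXFwAXV1dAF5eXgBfX18AYGBgAGFhYQBiYmIAY2NjAGRkZABlZWUAZmZmAGdnZwBoaGgAaWlpAGpqagBra2sAbGxsAG1tbQBubm4Ab29vAHBwcABxcXEAcnJyAHNzcwB0dHQAdXV1AHZ2dgB3d3cAeHh4AHl5eQB6enoAe3t7AHx8fAB9fX0Afn5+AH9/fwCAgIAAgYGBAIKCggCDg4MAhISEAIWFhQCGhoYAh4eHAIiIiACJiYkAioqKAIuLiwCMjIwAjY2NAI6OjgCPj48AkJCQAJGRkQCSkpIAk5OTAJSUlACVlZUAlpaWAJeXlwCYmJgAmZmZAJqamgCbm5sAnJycAJ2dnQCenp4An5+fAKCgoAChoaEAoqKiAKOjowCkpKQApaWlAKampgCnp6cAqKioAKmpqQCqqqoAq6urAKysrACtra0Arq6uAK+vrwCwsLAAsbGxALKysgCzs7MAtLS0ALW1tQC2trYAt7e3ALi4uAC5ubkAurq6ALu7uwC8vLwAvb29AL6+vgC/v78AwMDAAMHBwQDCwsIAw8PDAMTExADFxcUAxsbGAMfHxwDIyMgAycnJAMrKygDLy8sAzMzMAM3NzQDOzs4Az8/PANDQ0ADR0dEA0tLSANPT0wDU1NQA1dXVANbW1gDX19cA2NjYANnZ2QDa2toA29vbANzc3ADd3d0A3t7eAN/f3wDg4OAA4eHhAOLi4gDj4+MA5OTkAOXl5QDm5uYA5+fnAOjo6ADp6ekA6urqAOvr6wDs7OwA7e3tAO7u7gDv7+8A8PDwAPHx8QDy8vIA8/PzAPT09AD19fUA9vb2APf39wD4+PgA+fn5APr6+gD7+/sA/Pz8AP39/QD+/v4A////ACseJUZoeYGHjpadpKmtrqwhLERdbHR7goqTm6Oprq+uSVFaYmhudX2GkJmiqa6xr1xaW15iaG94go2XoamvsrFaV1ZYXGNrdH+KlZ+orrKzV1NSVFhfZ3B7h5Kdp66ztFZSUVJWXGRteIOPm6Wts7VZVFJSVVphanSAjJijrLO2X1lVVFZaX2dxfIiVoKqyt2lhXFlZW19lbnmFkZ2osbh2bGVgXl1gZWx2go6aprG5hnpxamViY2ZsdYCMmaaxu5iLgHZvamhpbXWAjJmms7+tnpGFe3Rvb3J5g46cqrfExLOkloqBe3h6gImUorC+y9zKuaqckYmFhouTnqu5yNU="/>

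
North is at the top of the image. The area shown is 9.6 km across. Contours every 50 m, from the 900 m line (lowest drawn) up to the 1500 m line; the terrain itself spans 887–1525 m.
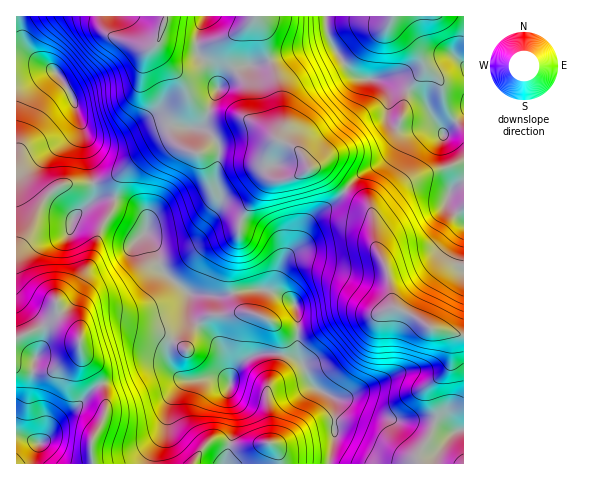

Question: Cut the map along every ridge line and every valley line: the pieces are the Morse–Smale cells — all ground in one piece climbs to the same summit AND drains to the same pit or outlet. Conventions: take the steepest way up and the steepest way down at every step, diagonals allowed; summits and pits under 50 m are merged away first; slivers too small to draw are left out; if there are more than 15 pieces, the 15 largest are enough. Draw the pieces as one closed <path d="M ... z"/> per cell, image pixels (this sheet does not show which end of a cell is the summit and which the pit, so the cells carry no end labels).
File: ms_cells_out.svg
<path d="M346 191l-13 13-15 9-9 9-9 22-16 15-8 25 1 7 6 5-21-7-18 1-20 6-35-2-4 28-13 18-4 10 1 13 3 7 13 10 35-2 10 6 5-15 15-12 12-4 14 0 17 4 10 7 9 21 22 15 0 41-4 17 0 6 89 0-1-10 13-21 6-17-6-21 0-9 18-19 2-10 0-18-4-7-15-3-16-12-22-11-6-32-13-29-1-21-3-15z"/><path d="M251 122l-8 0-20 11-26 21-11-4-14-8-7 0-27 16-19 21-4 20 19 6 10 9 3 6 0 10-3 4 11 15 6 20 28 25 35 2 28-7 10 0 17 5-3-10 8-25 16-15 9-22 9-9 15-9 12-14-20-19-5-2-11 0-6-14-8-7-19-10-14-11z"/><path d="M25 57l-9 0 0 310 18 5 15 0 20-12 10-10 1-14-2-4-19-18-2-12 20-15 9-15 8-19 6-23 12-19 3-11-2-2-11 0-10 4 2-5-2-24-6-22-2-21-12-34-19-26z"/><path d="M382 79l-7 1 4 1 8 10 0 25 4 7 12 6 21-2 13 0 1 2-13-1-21 7-21 27-25 14-13 14 26 19 3 15 1 21 13 29 6 32 22 11 16 12 31 7 1-221-20 19-18-31-9-9-25-13z"/><path d="M165 16l-145 0 0 10 4 17 6 10 22 15 15 20 20 46 11 7 19 1 48-18 21 4 16-1 16-37-4-17-3-7-13-12-2-9-25-3-11-4 5-18z"/><path d="M119 199l-5 2-2 10-12 19-7 27-12 23-12 15-12 7 2 12 19 18 4 23 20 29 22-5 27-12 13 0 11 7-6-11-1-13 4-10 13-18 4-21 0-8-28-24-6-20-11-15 3-4-3-16-10-9z"/><path d="M329 42l-59 19 10 33 3 24 0 9-5 12 17 9 8 7 6 14 11 0 5 2 21 19 12-14 25-14 21-27 21-7 12-1-34 2-12-6-4-7 1-21-4-10-6-5-15-1-8-3z"/><path d="M463 16l-136 0-1 13 11 24 18 23 8 3 29 2 25 13 9 9 18 31 20-21z"/><path d="M276 353l-14 0-12 4-17 15-3 14 0 12 4 12 0 17-4 17 2 1 19 0 20-2 6 8 3 13 49 0 5-23 0-41-22-15-9-21-5-5z"/><path d="M270 60l-13 5-15 1-10 5-13 16-14 36-5 5-35-4-48 18-22-2-6-4-5-7 2 22 8 37 0 9-2 5 10-4 13 1 3-17 4-9 16-15 27-16 7 0 14 8 11 4 20-18 26-14 12 1 23 17 5-13 0-9-7-40z"/><path d="M164 367l-13 0-20 9-30 8 5 14 0 12-4 11-10 19-1 11 3 13 60-1 2-12 9-19 5-30 9-16 10-5-11-5z"/><path d="M80 347l-6 10-25 15-15 0-18-4 1 96 17 0 4-19 10-8 5-11 23-18 16-19 9-5z"/><path d="M220 378l-31 2-10 6-10 19-4 27-9 19-2 13 39 0 9-15 7-7 9-1 10 3 3-2 3-15 0-17-4-12 1-14z"/><path d="M448 331l-3 1 6 7-1 24-2 6-17 17 0 9 6 21-6 17-13 21-1 5 3 5 44-1 0-127z"/><path d="M101 385l-9 4-16 19-23 18-5 11-10 8-3 19 58-1-2-12 1-11 10-19 4-11 0-12z"/>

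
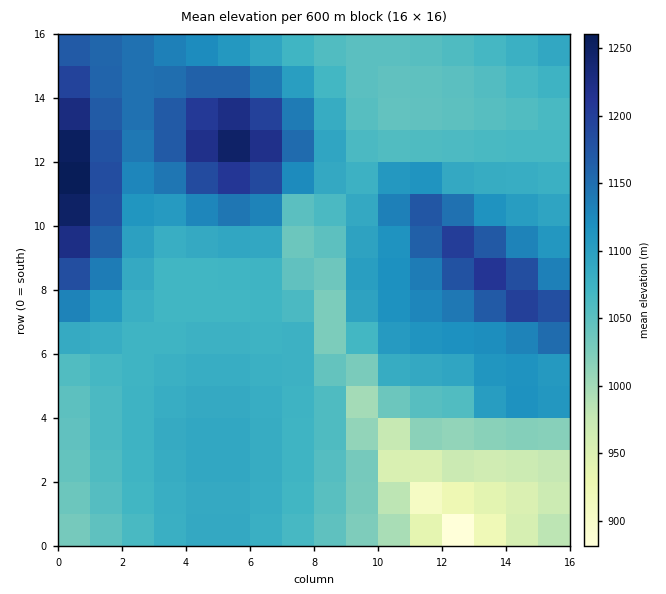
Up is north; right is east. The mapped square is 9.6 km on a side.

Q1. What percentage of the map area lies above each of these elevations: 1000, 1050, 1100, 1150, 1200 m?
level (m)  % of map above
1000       92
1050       81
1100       34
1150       16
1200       6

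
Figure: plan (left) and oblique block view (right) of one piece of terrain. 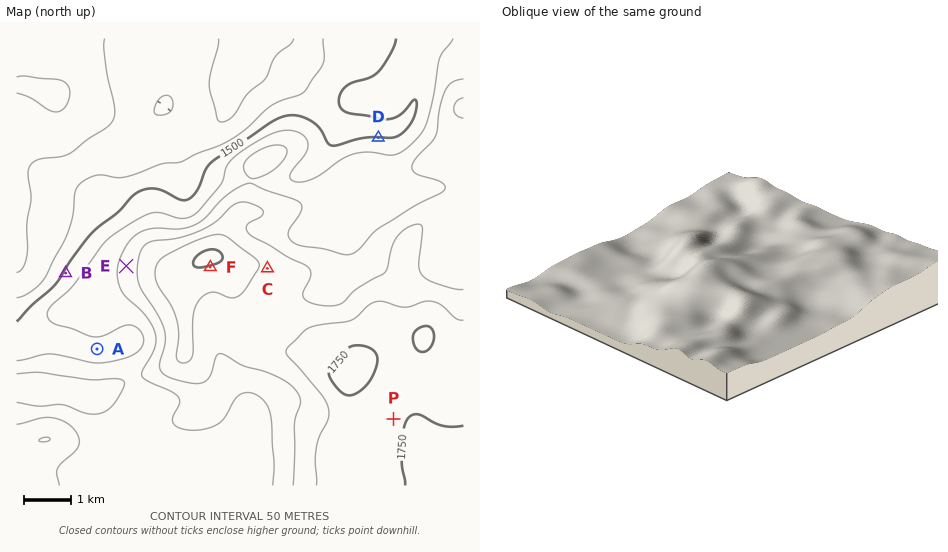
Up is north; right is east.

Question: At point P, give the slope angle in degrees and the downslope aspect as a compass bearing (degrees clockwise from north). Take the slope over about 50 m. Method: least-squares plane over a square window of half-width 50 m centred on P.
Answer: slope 4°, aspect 283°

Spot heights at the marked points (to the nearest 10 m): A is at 1540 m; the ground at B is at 1510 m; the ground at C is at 1690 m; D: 1500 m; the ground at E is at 1620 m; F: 1750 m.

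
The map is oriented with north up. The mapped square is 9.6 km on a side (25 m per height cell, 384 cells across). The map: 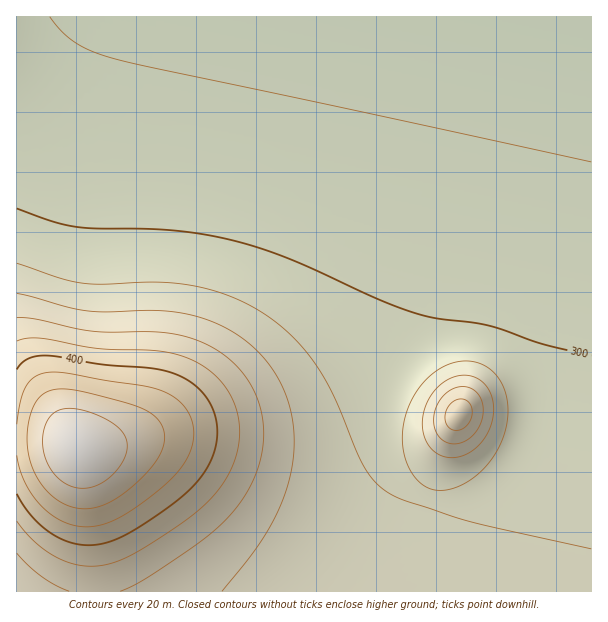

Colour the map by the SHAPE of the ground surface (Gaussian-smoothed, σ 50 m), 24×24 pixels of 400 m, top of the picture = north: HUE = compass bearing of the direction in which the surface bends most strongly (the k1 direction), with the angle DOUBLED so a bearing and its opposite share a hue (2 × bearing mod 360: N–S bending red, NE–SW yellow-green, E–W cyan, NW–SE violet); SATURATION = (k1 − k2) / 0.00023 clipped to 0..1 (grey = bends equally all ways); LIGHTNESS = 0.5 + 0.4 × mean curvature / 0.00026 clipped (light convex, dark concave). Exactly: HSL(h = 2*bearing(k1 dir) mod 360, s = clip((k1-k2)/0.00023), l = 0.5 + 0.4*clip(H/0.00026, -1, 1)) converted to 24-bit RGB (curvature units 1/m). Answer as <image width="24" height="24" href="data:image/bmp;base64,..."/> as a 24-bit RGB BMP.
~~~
<image width="24" height="24" href="data:image/bmp;base64,Qk32BgAAAAAAADYAAAAoAAAAGAAAABgAAAABABgAAAAAAMAGAAATCwAAEwsAAAAAAAAAAAAAnk1aom1TqJdUladWeZ1bapJhaIxlaotoa4prb4lxc4d3d4V7eoN+fIF/foB/f4CAf4CAf4CAf4CAf4CAf4B/gIB/gIB/gIB/pktYrnNPsqhUlK5XdaBbZpJhY45jY49kZY9paI1xbYp4cod8d4V/eoOAfIGAfoCAf4CAf4CAf4B/f4B/f4B/f4B/gIB/gIB/sEpds4JatrRhkq1kc5xnaI9tZo5tY5JqYpRuZJJ2aI59boqBc4eCeISCe4KCfYGBfoB/gIB+f4B+f4B/f4B/f4B/gIB/gIB/sVtuspdxrbR3kKZ7epODdI2Mb4+CaJV7Y5h9YpaDZZKIao6JcImIdYWGeYKDfH2Agnl5h4FxgIhxeYR4foF+f4B/f4B/gIB/rXaAsKuJpK+NjaCUe3uedXObd4aVcpiVaZuUY5qYZJOWZ4uRbYWMc4KHd36EgXSElF1sqnRAias6UZpRcIh7fYGAf4CAf4B/sZeLpLGVma6Yioypg2+xhG6tfnmieYidcIudZ4icZIOZZn+Ta32NcX2JdHiGfmGQuSqX+BoAvfYACcoyRp6GdYWFf4CAf4CAwcaHl7qQlLGihX2xima6kW21j3qqg3yjc3WgaXGeZG6bZm+Va3KPcHaKcHOIXU2bewLZ/0+w//WWAP6wE567Y3+OfX+Bf3+Aq+Bwgcd/iK2gg3GtkGK1nHCwnnypl3ulinOifGqfcmWbbWaVbmuPcXCKcXKIS16bADLOcXTx9trVdV72ACHPVWOWe32Cf3+AbOtbb8hvfp6ShGqflGakonWgonqXoneaoG+hk2ifh2WbfmeUemyOeXGJdnSGXnuREKm8AP6J/+uD/zmlhgvQaliVfHuCf3+AUeFYbLlkeYt3iWqLkG2HlnR4nHN2n299n2mInGaSl2WYi2iShG2NgHKIfXeFcn6GR5yDDsYly/AA7hgDsjSOhWmMf32Bf3+AWMdUeqNigndsgGpviHdslYNqm3xonGtmm2VxmGV9lGeGj2uKim+LhHSHgXiEfHuCcoZ8WpZWjaZCo3JJkWNuhHiBgH+AgH+Ad61cjZFjgW5lgHNnioZmlI5jmIRimHVjlmdkk2ZvkGp6jG6AiHKDhXaEg3qDgXyBfn6Ae4J5gYZ0hoB0g3t6gH5/gH+AgH+Aj5thinljgW5lgn1oiItmkZFkk4hkknxlkXJojmtqi250iHJ6hnZ+hHmAgnuBgX2BgH6AgH9/gIB/gIB+gH9/gH9/gH9/gIB/kIZmh3BngnNrg4JthYlri41pjYhqjYBri3ltiXRwh3NzhXZ5hHl9gnt/gX1/gH6AgH+AgH+AgH+AgH9/gH9/gH9/gH9/gIB/inlrhXFugXlygoNzgoZxhohxiIZxiIFyh31zhnp1hHl3g3l6gnt9gX1+gH5/gH9/gH+AgH+AgH+AgH+AgH9/gH9/gIB/gIB/hndxg3Z1gX14gIJ4gYR3g4R3hIR3hIF3hH94g315gn17gnx8gX19gH5+gH9/gH9/gH9/gH9/gH9/gH9/gH9/gIB/gIB/gIB/g3l3gXt6gH98f4F8gIJ7gYJ7goJ7goF7goB8gX98gX59gX5+gH5+gH9/gH9/gH9/gH9/gH9/gH9/gH9/gIB/gIB/gIB/gIB/gX18gH59f4B+f4B+f4F+gIF9gIF9gYB+gIB+gH9+gH9+gH9/gH9/gH9/gH9/gH9/gH9/gH9/gH9/gIB/gIB/gIB/gIB/gIB/f4B9foB+foB/f4B/f4B/gIB/gIB/gIB/gIB/gIB/gH9/gH9/gH9/gH9/gH9/gH9/gH9/gH9/gIB/gIB/gIB/gIB/gIB/gIB/e4J8fYF/foCAf4CAf4B/f4B/gIB/gIB/gIB/gIB/gIB/gIB/gH9/gH9/gH9/gIB/gIB/gIB/gIB/gIB/gIB/gIB/gIB/gIB/eIR+e4KBfYGBfoCAf4CAf4B/f4B/f4B/gIB/gIB/gIB/gIB/gIB/gIB/gIB/gIB/gIB/gIB/gIB/gIB/gIB/gIB/gIB/gIB/dYeDeYOEfICCfn+Af3+Af4CAf4CAf4B/f4B/f4B/f4B/gIB/gIB/gIB/gIB/gIB/gIB/gIB/gIB/gIB/gIB/gIB/gIB/gIB/coeKd4CFe36Cfn+Bf3+Af3+Af4CAf4B/f4B/f4B/f4B/f4B/f4B/f4B/f4B/f4B/f4B/f4B/gIB/gIB/gIB/gIB/gIB/gIB/b36MdXqGenyDfX6Bf3+Af3+Af4CAf4CAf4B/f4B/f4B/f4B/f4B/f4B/f4B/f4B/f4B/f4B/f4B/f4B/gIB/gIB/gIB/gIB/"/>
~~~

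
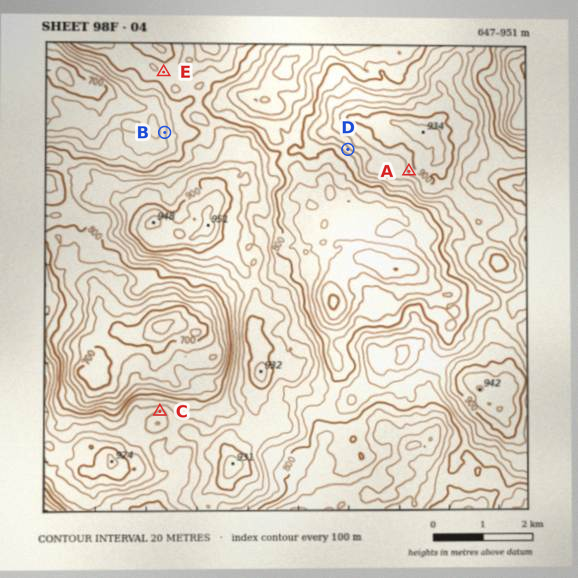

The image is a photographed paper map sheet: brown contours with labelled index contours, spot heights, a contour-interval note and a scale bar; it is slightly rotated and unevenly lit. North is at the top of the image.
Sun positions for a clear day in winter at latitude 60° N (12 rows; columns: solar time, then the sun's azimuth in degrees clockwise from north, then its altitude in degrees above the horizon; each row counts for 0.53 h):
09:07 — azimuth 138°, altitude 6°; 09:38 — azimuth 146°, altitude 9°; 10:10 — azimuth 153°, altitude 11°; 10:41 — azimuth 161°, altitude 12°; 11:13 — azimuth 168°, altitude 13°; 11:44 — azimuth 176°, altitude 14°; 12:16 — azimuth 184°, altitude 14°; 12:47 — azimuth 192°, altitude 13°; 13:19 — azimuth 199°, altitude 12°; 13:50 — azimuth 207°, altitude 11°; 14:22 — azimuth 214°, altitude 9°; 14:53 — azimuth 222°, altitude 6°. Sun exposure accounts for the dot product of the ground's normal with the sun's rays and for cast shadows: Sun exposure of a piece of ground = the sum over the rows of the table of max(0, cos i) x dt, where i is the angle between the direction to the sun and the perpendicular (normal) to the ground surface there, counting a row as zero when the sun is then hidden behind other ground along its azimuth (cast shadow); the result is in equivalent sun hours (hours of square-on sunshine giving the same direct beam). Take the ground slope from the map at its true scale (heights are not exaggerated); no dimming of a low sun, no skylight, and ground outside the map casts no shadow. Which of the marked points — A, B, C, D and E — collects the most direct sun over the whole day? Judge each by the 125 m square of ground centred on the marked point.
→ D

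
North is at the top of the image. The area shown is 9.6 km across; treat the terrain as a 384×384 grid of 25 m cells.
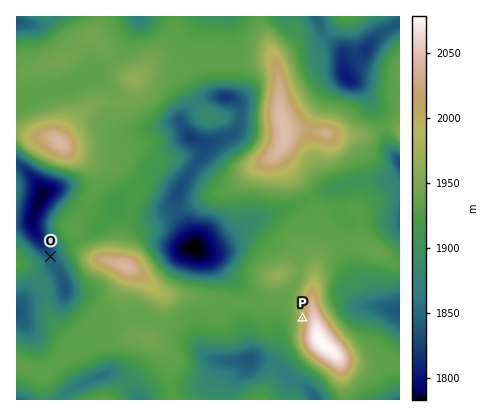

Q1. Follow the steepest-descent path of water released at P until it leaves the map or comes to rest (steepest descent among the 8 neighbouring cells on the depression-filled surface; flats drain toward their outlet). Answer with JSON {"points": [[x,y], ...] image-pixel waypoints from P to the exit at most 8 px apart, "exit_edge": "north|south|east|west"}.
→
{"points": [[302, 318], [294, 318], [286, 320], [280, 328], [280, 336], [280, 344], [276, 352], [270, 360], [278, 366], [286, 374], [294, 380], [302, 386], [310, 394], [316, 400]], "exit_edge": "south"}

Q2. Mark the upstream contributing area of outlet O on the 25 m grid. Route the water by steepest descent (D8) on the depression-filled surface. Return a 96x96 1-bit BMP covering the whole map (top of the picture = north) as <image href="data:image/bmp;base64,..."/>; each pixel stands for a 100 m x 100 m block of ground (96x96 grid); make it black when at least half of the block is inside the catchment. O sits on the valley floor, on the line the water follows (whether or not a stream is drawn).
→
<image width="96" height="96" href="data:image/bmp;base64,Qk2+BAAAAAAAAD4AAAAoAAAAYAAAAGAAAAABAAEAAAAAAIAEAAATCwAAEwsAAAIAAAAAAAAA////AAAAAAAAAAAAAAAAAAAAAAAAAAAAAAAAAAAAAAAAAAAAAAAAAAAAAAAAAAAAAAAAAAAAAAAAAAAAAAAAAAAAAAAAAAAAAAAAAAAAAAAAAAAAAAAAAAAAAAAAAAAAAAAAAAAAAAAAAAAAAAAAAAAAAAAAAAAAAAAAAAAAAAAAAAAAAAAAAAAAAAAAAAAAAAAAAAAAAAAAAAAAAAAAAAAAAAAAAAAAAAAAAAAAAAAAAAAAAAAAAAAAAAAABgAAAAAAAAAAAAAAD4AAAAAAAAAAAAAAH8AAAAAAAAAAAAAAP+AAAAAAAAAAAAAAf/AAAAAAAAAAAAAA//wAAAAAAAAAAAAA//4AAAAAAAAAAAAA//8AAAAAAAAAAAAA//+AAAAAAAAAAAAB//+AAAAAAAAAAAAB///AAAAAAAAAAAAB///AAAAAAAAAAAAB///AAAAAAAAAAAAB///gAAAAAAAAAAAD///gAAAAAAAAAAAH///gAAAAAAAAAAAP///wAAAAAAAAAAAf///wAAAAAAAAAAA////gAAAAAAAAAAAA//+AAAAAAAAAAAAAH/AAAAAAAAAAAAAAD4AAAAAAAAAAAAAABwAAAAAAAAAAAAAAAAAAAAAAAAAAAAAAAAAAAAAAAAAAAAAAAAAAAAAAAAAAAAAAAAAAAAAAAAAAAAAAAAAAAAAAAAAAAAAAAAAAAAAAAAAAAAAAAAAAAAAAAAAAAAAAAAAAAAAAAAAAAAAAAAAAAAAAAAAAAAAAAAAAAAAAAAAAAAAAAAAAAAAAAAAAAAAAAAAAAAAAAAAAAAAAAAAAAAAAAAAAAAAAAAAAAAAAAAAAAAAAAAAAAAAAAAAAAAAAAAAAAAAAAAAAAAAAAAAAAAAAAAAAAAAAAAAAAAAAAAAAAAAAAAAAAAAAAAAAAAAAAAAAAAAAAAAAAAAAAAAAAAAAAAAAAAAAAAAAAAAAAAAAAAAAAAAAAAAAAAAAAAAAAAAAAAAAAAAAAAAAAAAAAAAAAAAAAAAAAAAAAAAAAAAAAAAAAAAAAAAAAAAAAAAAAAAAAAAAAAAAAAAAAAAAAAAAAAAAAAAAAAAAAAAAAAAAAAAAAAAAAAAAAAAAAAAAAAAAAAAAAAAAAAAAAAAAAAAAAAAAAAAAAAAAAAAAAAAAAAAAAAAAAAAAAAAAAAAAAAAAAAAAAAAAAAAAAAAAAAAAAAAAAAAAAAAAAAAAAAAAAAAAAAAAAAAAAAAAAAAAAAAAAAAAAAAAAAAAAAAAAAAAAAAAAAAAAAAAAAAAAAAAAAAAAAAAAAAAAAAAAAAAAAAAAAAAAAAAAAAAAAAAAAAAAAAAAAAAAAAAAAAAAAAAAAAAAAAAAAAAAAAAAAAAAAAAAAAAAAAAAAAAAAAAAAAAAAAAAAAAAAAAAAAAAAAAAAAAAAAAAAAAAAAAAAAAAAAAAAAAAAAAAAAAAAAAAAAAAAAAAAAAAAAAAAAAAAAAAAAAAAAAAAAAAAAAAAAAAAAAAAAAAAAAAAAAAAAAAAAAAAAAAAAAAAAAAAAAAAAAAAA="/>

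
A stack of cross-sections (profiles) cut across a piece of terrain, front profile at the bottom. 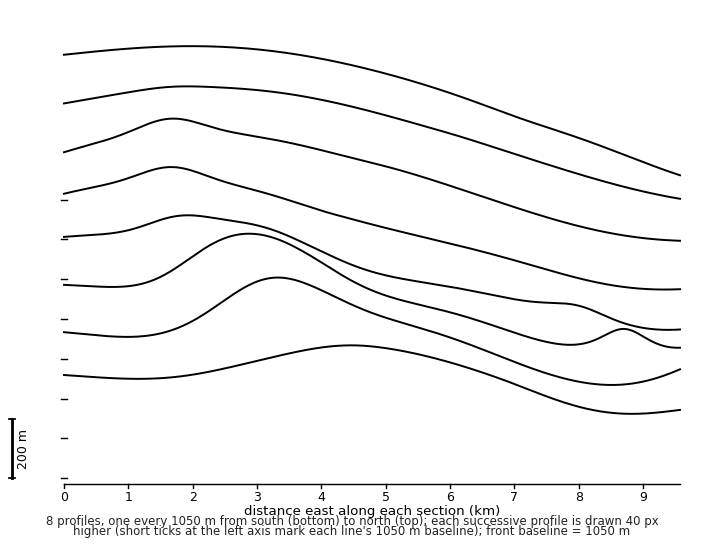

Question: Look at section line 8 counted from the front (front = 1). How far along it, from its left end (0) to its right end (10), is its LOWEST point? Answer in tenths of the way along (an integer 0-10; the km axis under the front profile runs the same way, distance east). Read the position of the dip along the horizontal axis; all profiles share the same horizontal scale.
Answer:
10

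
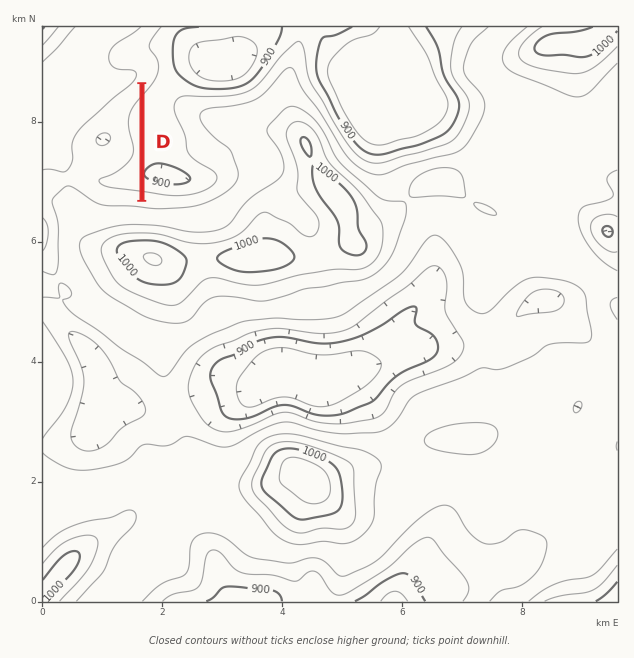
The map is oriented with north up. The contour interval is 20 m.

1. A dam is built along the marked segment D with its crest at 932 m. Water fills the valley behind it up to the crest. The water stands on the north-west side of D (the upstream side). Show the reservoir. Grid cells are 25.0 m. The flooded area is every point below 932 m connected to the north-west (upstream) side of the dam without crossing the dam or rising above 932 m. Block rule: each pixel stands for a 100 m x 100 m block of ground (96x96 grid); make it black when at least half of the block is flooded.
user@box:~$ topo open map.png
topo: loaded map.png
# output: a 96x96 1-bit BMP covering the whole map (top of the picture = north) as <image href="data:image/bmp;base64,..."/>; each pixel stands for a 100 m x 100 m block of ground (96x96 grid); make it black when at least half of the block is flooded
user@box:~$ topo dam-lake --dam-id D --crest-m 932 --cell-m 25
<image width="96" height="96" href="data:image/bmp;base64,Qk2+BAAAAAAAAD4AAAAoAAAAYAAAAGAAAAABAAEAAAAAAIAEAAATCwAAEwsAAAIAAAAAAAAA////AAAAAAAAAAAAAAAAAAAAAAAAAAAAAAAAAAAAAAAAAAAAAAAAAAAAAAAAAAAAAAAAAAAAAAAAAAAAAAAAAAAAAAAAAAAAAAAAAAAAAAAAAAAAAAAAAAAAAAAAAAAAAAAAAAAAAAAAAAAAAAAAAAAAAAAAAAAAAAAAAAAAAAAAAAAAAAAAAAAAAAAAAAAAAAAAAAAAAAAAAAAAAAAAAAAAAAAAAAAAAAAAAAAAAAAAAAAAAAAAAAAAAAAAAAAAAAAAAAAAAAAAAAAAAAAAAAAAAAAAAAAAAAAAAAAAAAAAAAAAAAAAAAAAAAAAAAAAAAAAAAAAAAAAAAAAAAAAAAAAAAAAAAAAAAAAAAAAAAAAAAAAAAAAAAAAAAAAAAAAAAAAAAAAAAAAAAAAAAAAAAAAAAAAAAAAAAAAAAAAAAAAAAAAAAAAAAAAAAAAAAAAAAAAAAAAAAAAAAAAAAAAAAAAAAAAAAAAAAAAAAAAAAAAAAAAAAAAAAAAAAAAAAAAAAAAAAAAAAAAAAAAAAAAAAAAAAAAAAAAAAAAAAAAAAAAAAAAAAAAAAAAAAAAAAAAAAAAAAAAAAAAAAAAAAAAAAAAAAAAAAAAAAAAAAAAAAAAAAAAAAAAAAAAAAAAAAAAAAAAAAAAAAAAAAAAAAAAAAAAAAAAAAAAAAAAAAAAAAAAAAAAAAAAAAAAAAAAAAAAAAAAAAAAAAAAAAAAAAAAAAAAAAAAAAAAAAAAAAAAAAAAAAAAAAAAAAAAAAAAAAAAAAAAAAAAAAAAAAAAAAAAAAAAAAAAAAAAAAAAAAAAAAAAAAAAAAAAAAAAAAAAAAAAAAAAAAAAAAAAAAAAAAAAAAAAAAAAAAAAAAAAAAAAAAAAAAAAAAAAAAAAAAAAAAAAAAAAAAAAAAAAAAAAAAAAAAAAAAAAAAAAAAAAAAAAAAAAAAAAAAAAAAAAAAAAAAAAAAAAAAAAAAAAAAAAAAAAAAAAAAAAAAAAAAAAAAAAAAAAAAAAAAAAAAAAAAAAAAAAAAAAAAAAAAAAAAAAAAAAAAAAAAAAAAAAAAAAAAAAAAAAAAAAAAAAAAAAAAAAPwAAAAAAAAAAAAAA/wAAAAAAAAAAAAAB/wAAAAAAAAAAAAAD/wAAAAAAAAAAAAAD/wAAAAAAAAAAAAAB/wAAAAAAAAAAAAAB/wAAAAAAAAAAAAAB/wAAAAAAAAAAAAAB/wAAAAAAAAAAAAAB/wAAAAAAAAAAAAAB/wAAAAAAAAAAAAAB/wAAAAAAAAAAAAAA/wAAAAAAAAAAAAAAPwAAAAAAAAAAAAAAHwAAAAAAAAAAAAAADwAAAAAAAAAAAAAAAwAAAAAAAAAAAAAAAQAAAAAAAAAAAAAAAAAAAAAAAAAAAAAAAAAAAAAAAAAAAAAAAAAAAAAAAAAAAAAAAAAAAAAAAAAAAAAAAAAAAAAAAAAAAAAAAAAAAAAAAAAAAAAAAAAAAAAAAAAAAAAAAAAAAAAAAAAAAAAAAAAAAAAAAAAAAAAAAAAAAAAAAAAAAAAAAAAAAAAAAAAAAAA="/>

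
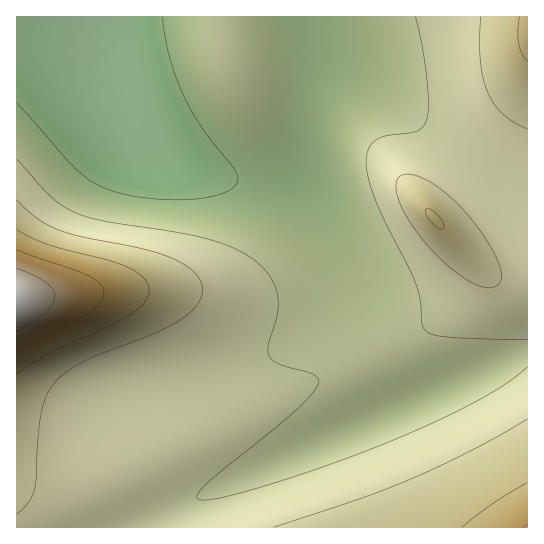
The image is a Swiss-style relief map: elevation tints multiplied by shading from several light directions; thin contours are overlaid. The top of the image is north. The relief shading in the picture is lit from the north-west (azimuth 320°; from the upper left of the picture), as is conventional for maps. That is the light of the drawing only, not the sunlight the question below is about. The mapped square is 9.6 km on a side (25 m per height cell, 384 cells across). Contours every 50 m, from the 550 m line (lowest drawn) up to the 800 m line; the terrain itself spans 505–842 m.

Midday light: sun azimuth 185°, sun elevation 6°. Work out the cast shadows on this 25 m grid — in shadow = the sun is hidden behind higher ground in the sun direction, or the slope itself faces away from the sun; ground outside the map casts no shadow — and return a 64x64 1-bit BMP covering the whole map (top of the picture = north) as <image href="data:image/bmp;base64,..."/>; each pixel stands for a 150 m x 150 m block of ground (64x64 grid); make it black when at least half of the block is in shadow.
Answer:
<image width="64" height="64" href="data:image/bmp;base64,Qk0+AgAAAAAAAD4AAAAoAAAAQAAAAEAAAAABAAEAAAAAAAACAAATCwAAEwsAAAIAAAAAAAAA////AAAAAAAAAAAAAAAAAAAAAAAAAAAAAAAAAAAAAAAAAAAAAAAAAAAAAAAAAAAAAAAAAAAAAAAAAAAAAAAAAAAAAAAAAAAAAAAAAAAAAAAAAAAAAAAAAAAAAAAAAAAAAAAAAAAAAAAAAAAAAAAAAAAAAAAAAAAAAAAAAAAAAAAAAAAAAAAAAAAAAAAAAAAAAAAAAAAAAAAAAAAAAAAAAAAAAAAAAAAAAAAAAAAAAAAAAAAAAAAAAAAAAAAAAAAAAAAAAAAAAAAAAAAAAAAAAAAAAAAAAAAAAAAAAAAAAAAAAAAAAAAAAAAAAAAAAAAAAAAAAAAAAAAAAAAAAAAAAP4AAAAAAAAA//gAAAAAAAD//wAAAAAAAP//wAAAAAAA///gAAAAAAD///AAAAAAAP//4AAAAAAA///gAAAAAAD//8AAAAAAAP//wAAAAAgAf/+AAAAAGAB//gAAAAAYAH/8AAAAAAAAf/AAAAAAAAB/gAAAAAAAAAAAAAAAAAAAAAAAAAAAAAAAAAAAAAAAAAAAAAAAAAAAAAAAAAAAAAAAAAAAAAAAAAAAAAAAAAAAAAAAAAAAAAAAAAAAAAAAAAAAAAAAAAAAAAAAAAAAAAAAAAAAAAAAAAAAAAAAAAAAAAAAAAAAAAAAAAAAAAAAAAAAAAAAAAAAAAAAAAAAAAAAAAAAAAAAAA=="/>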